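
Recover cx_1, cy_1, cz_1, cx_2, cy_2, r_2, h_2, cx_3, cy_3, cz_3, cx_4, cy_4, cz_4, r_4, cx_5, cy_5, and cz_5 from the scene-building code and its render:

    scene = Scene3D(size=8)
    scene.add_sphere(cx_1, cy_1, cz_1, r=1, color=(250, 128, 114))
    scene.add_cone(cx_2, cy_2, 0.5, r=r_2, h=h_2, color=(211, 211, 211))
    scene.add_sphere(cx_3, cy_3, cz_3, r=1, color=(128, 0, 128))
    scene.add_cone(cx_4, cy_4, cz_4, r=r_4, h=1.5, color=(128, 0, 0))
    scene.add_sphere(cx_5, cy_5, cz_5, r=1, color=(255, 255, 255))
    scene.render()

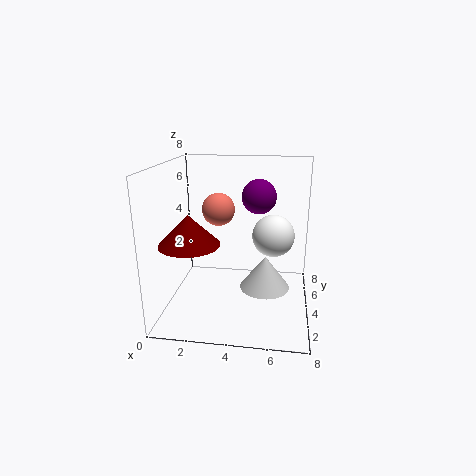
cx_1 = 2.5
cy_1 = 6
cz_1 = 5
cx_2 = 5.5
cy_2 = 5
r_2 = 1.5
h_2 = 2
cx_3 = 5
cy_3 = 5.5
cz_3 = 6
cx_4 = 2
cy_4 = 1.5
cz_4 = 4.5
r_4 = 1.5
cx_5 = 6
cy_5 = 2
cz_5 = 5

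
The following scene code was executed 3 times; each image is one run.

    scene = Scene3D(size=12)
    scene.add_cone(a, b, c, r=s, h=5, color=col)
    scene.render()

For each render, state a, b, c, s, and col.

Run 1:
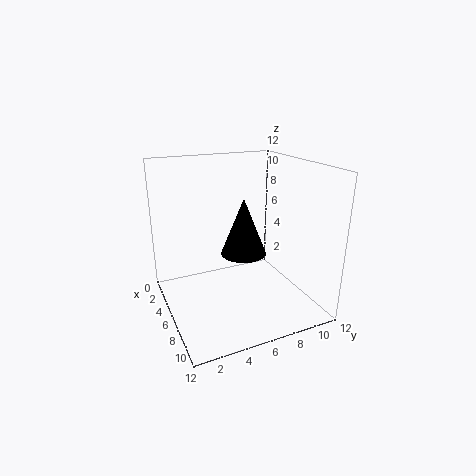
a = 5; b = 7; c = 4; s = 2; col = 'black'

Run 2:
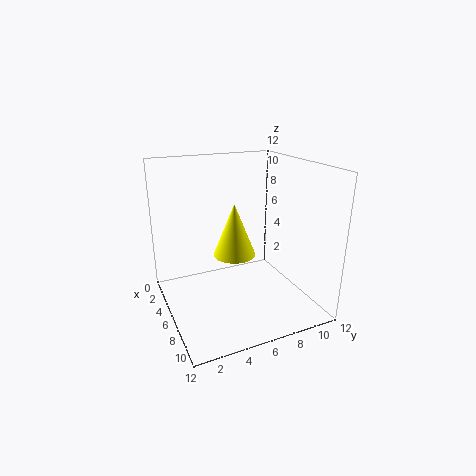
a = 3; b = 7; c = 3; s = 2; col = 'yellow'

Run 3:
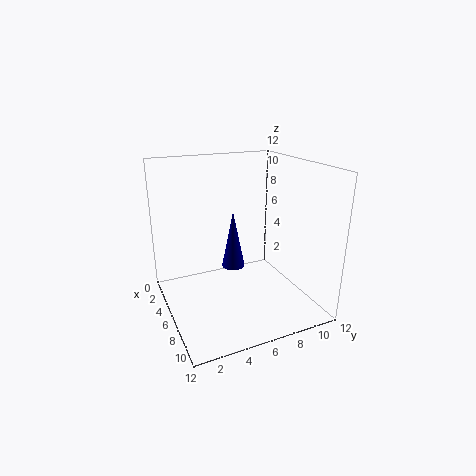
a = 5; b = 6; c = 3; s = 1; col = 'navy'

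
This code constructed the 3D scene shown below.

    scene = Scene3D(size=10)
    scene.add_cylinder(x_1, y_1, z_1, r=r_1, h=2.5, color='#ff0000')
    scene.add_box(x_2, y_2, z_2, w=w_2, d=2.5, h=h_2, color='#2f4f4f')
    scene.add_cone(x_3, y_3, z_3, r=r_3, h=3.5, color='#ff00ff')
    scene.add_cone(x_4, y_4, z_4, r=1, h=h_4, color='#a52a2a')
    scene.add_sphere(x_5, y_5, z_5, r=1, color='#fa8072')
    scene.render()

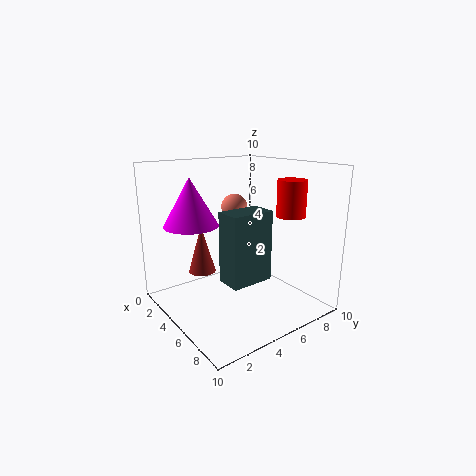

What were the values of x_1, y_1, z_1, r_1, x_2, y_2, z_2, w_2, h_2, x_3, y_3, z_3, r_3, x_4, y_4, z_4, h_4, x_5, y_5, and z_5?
x_1 = 7; y_1 = 8; z_1 = 6.5; r_1 = 1; x_2 = 8; y_2 = 1.5; z_2 = 4; w_2 = 1.5; h_2 = 4; x_3 = 2; y_3 = 3; z_3 = 5.5; r_3 = 2; x_4 = 2.5; y_4 = 3.5; z_4 = 2; h_4 = 3.5; x_5 = 2.5; y_5 = 6.5; z_5 = 6.5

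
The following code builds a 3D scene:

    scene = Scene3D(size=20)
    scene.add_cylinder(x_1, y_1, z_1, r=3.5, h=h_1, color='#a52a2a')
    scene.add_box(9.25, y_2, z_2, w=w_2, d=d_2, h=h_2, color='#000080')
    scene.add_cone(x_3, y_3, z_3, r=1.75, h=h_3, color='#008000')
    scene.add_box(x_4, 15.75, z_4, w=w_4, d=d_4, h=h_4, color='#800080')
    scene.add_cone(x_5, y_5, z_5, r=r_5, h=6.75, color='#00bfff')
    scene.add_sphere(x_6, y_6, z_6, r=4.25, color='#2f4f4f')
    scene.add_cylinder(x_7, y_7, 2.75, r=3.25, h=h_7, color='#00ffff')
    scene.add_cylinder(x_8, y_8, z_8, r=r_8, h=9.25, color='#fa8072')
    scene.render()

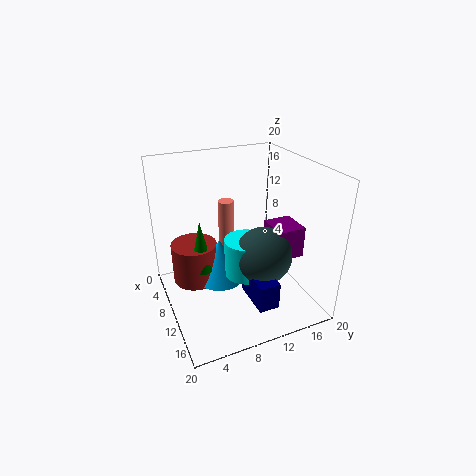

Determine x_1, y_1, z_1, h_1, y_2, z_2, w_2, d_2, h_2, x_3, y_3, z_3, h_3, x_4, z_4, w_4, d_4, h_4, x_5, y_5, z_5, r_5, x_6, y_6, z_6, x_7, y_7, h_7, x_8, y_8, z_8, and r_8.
x_1 = 4, y_1 = 5.25, z_1 = 0.75, h_1 = 6.25, y_2 = 11, z_2 = 0.5, w_2 = 6.25, d_2 = 3, h_2 = 4, x_3 = 6, y_3 = 5.75, z_3 = 3.5, h_3 = 8, x_4 = 7, z_4 = 5.5, w_4 = 4.75, d_4 = 4.25, h_4 = 4.75, x_5 = 5.75, y_5 = 8.75, z_5 = 1, r_5 = 3.75, x_6 = 10.25, y_6 = 14, z_6 = 6.25, x_7 = 8.5, y_7 = 12, h_7 = 5.75, x_8 = 2.5, y_8 = 11.25, z_8 = 3.25, r_8 = 1.25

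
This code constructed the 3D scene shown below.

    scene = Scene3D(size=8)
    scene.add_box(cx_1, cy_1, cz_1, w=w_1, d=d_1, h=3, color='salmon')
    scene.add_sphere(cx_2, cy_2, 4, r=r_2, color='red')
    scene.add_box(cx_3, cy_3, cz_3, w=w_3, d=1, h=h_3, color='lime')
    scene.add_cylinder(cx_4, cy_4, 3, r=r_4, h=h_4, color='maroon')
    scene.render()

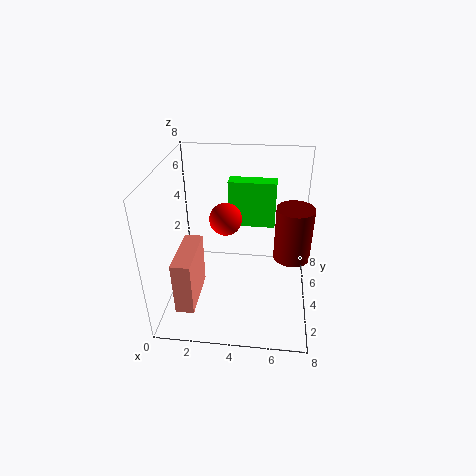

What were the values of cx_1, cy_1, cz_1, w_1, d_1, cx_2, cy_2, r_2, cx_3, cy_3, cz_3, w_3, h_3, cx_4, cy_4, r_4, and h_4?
cx_1 = 1; cy_1 = 1; cz_1 = 1; w_1 = 1; d_1 = 3; cx_2 = 3; cy_2 = 6; r_2 = 1; cx_3 = 3; cy_3 = 7; cz_3 = 3; w_3 = 3; h_3 = 3; cx_4 = 7; cy_4 = 4; r_4 = 1; h_4 = 3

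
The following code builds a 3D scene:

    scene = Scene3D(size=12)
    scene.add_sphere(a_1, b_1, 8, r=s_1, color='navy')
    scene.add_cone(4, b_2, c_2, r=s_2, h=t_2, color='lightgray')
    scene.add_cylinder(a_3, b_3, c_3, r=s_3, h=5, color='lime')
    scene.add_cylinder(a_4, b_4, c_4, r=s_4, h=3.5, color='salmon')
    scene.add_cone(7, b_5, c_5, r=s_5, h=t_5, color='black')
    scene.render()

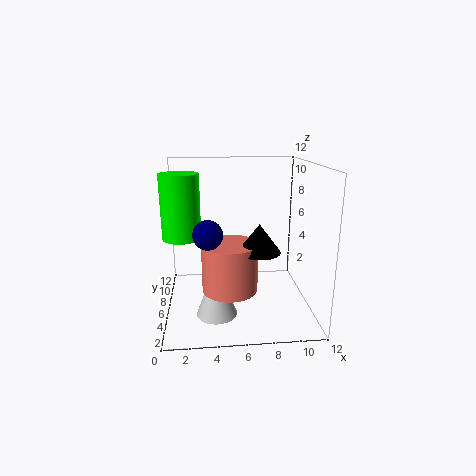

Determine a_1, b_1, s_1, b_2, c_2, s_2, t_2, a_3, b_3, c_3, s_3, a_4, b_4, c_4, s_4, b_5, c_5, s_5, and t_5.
a_1 = 3.5; b_1 = 1; s_1 = 1; b_2 = 2; c_2 = 1.5; s_2 = 1.5; t_2 = 4; a_3 = 1.5; b_3 = 5; c_3 = 6.5; s_3 = 1.5; a_4 = 5; b_4 = 2; c_4 = 3.5; s_4 = 2; b_5 = 1.5; c_5 = 6.5; s_5 = 1.5; t_5 = 2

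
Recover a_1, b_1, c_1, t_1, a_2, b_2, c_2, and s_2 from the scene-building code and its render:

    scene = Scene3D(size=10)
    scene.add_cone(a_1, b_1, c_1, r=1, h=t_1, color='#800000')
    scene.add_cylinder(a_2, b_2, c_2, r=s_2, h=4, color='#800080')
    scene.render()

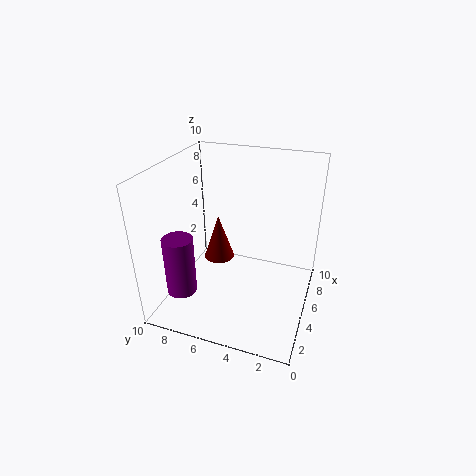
a_1 = 4
b_1 = 6
c_1 = 4
t_1 = 3
a_2 = 2
b_2 = 8
c_2 = 2
s_2 = 1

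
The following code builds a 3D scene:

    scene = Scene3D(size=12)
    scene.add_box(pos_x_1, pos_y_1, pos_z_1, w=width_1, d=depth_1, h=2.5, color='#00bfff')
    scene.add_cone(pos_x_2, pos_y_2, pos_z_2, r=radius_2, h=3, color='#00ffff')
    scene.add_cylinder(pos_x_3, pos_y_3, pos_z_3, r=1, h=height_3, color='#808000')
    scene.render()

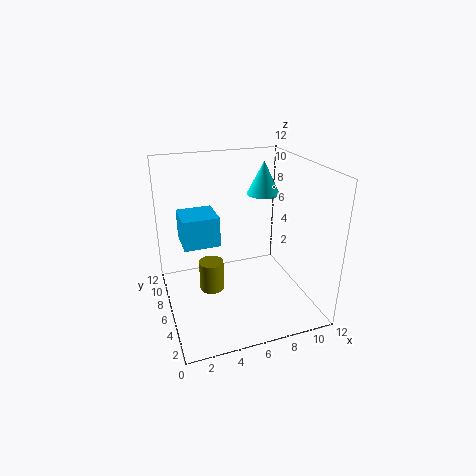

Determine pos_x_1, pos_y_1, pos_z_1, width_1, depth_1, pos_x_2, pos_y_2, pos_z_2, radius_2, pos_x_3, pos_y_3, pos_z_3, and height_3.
pos_x_1 = 1.5; pos_y_1 = 6; pos_z_1 = 5.5; width_1 = 3; depth_1 = 3; pos_x_2 = 9.5; pos_y_2 = 9; pos_z_2 = 8.5; radius_2 = 1.5; pos_x_3 = 3.5; pos_y_3 = 5.5; pos_z_3 = 2; height_3 = 2.5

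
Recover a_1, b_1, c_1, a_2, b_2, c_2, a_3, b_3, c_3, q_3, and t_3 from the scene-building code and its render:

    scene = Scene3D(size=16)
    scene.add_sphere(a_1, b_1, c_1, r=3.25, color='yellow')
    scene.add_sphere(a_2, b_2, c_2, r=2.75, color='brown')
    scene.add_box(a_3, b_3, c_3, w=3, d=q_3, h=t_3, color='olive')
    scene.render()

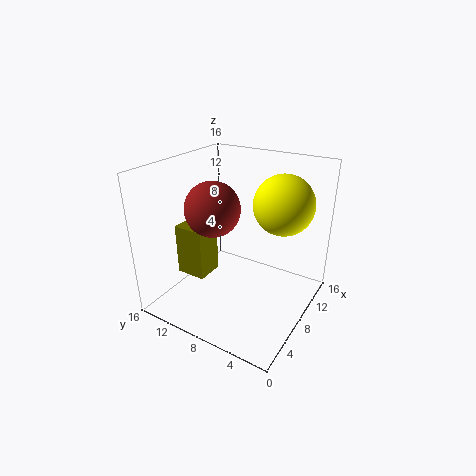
a_1 = 10.25
b_1 = 3.75
c_1 = 12
a_2 = 4.5
b_2 = 8.75
c_2 = 12.5
a_3 = 3.5
b_3 = 9.75
c_3 = 4.5
q_3 = 3.25
t_3 = 5.5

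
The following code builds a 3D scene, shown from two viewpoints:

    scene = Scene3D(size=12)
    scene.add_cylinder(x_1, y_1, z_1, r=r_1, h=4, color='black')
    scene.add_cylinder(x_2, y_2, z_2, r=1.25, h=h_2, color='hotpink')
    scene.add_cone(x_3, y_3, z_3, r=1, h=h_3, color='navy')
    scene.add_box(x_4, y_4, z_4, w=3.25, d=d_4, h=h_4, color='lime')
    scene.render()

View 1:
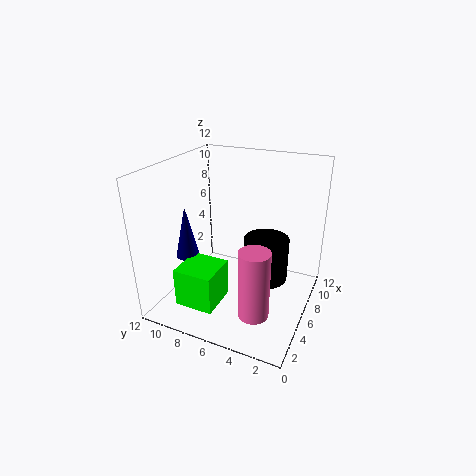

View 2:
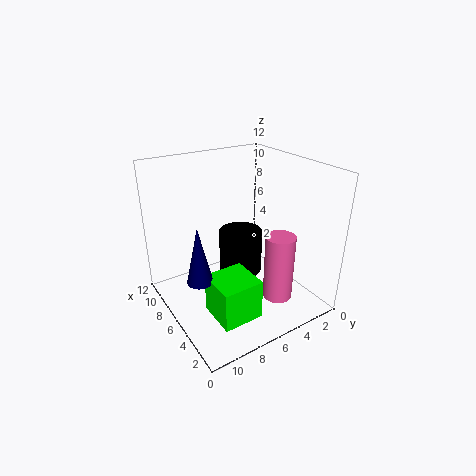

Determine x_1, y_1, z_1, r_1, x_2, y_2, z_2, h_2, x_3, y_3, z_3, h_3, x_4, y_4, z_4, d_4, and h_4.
x_1 = 8.25; y_1 = 4.25; z_1 = 1.25; r_1 = 2; x_2 = 3.5; y_2 = 3.5; z_2 = 0.75; h_2 = 5.75; x_3 = 4.75; y_3 = 10.25; z_3 = 4; h_3 = 4.5; x_4 = 1.75; y_4 = 6.5; z_4 = 1; d_4 = 3.25; h_4 = 3.25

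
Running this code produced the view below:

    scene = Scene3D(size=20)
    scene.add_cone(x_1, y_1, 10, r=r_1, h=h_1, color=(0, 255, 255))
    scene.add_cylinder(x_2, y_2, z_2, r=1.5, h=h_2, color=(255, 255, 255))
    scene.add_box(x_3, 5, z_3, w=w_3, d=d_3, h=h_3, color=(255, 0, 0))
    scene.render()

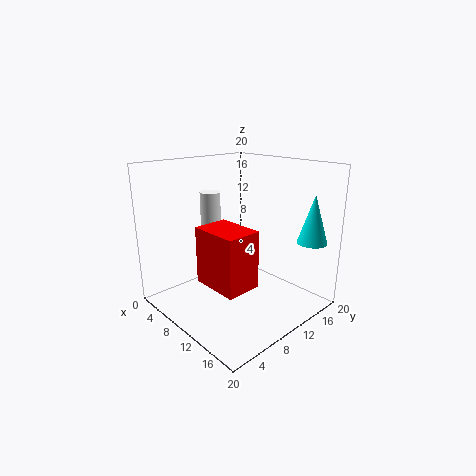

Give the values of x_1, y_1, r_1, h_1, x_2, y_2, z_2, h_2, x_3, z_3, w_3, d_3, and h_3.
x_1 = 18, y_1 = 16, r_1 = 2, h_1 = 6.5, x_2 = 4, y_2 = 10, z_2 = 8, h_2 = 7.5, x_3 = 7, z_3 = 4, w_3 = 7, d_3 = 5, h_3 = 8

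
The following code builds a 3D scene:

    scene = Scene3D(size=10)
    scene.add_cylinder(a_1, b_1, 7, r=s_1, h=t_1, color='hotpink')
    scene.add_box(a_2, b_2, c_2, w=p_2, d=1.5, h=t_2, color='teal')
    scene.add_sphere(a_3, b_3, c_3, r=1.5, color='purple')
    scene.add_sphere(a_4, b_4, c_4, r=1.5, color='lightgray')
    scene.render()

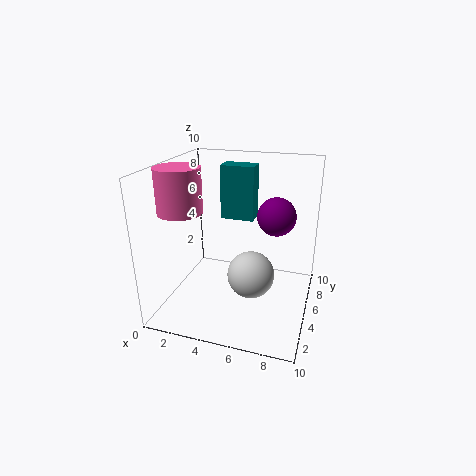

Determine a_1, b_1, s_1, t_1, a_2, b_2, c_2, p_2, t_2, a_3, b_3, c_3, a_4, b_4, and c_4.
a_1 = 1.5; b_1 = 3.5; s_1 = 1.5; t_1 = 3; a_2 = 3; b_2 = 7; c_2 = 5.5; p_2 = 2.5; t_2 = 4; a_3 = 7; b_3 = 8.5; c_3 = 5.5; a_4 = 6.5; b_4 = 3; c_4 = 3.5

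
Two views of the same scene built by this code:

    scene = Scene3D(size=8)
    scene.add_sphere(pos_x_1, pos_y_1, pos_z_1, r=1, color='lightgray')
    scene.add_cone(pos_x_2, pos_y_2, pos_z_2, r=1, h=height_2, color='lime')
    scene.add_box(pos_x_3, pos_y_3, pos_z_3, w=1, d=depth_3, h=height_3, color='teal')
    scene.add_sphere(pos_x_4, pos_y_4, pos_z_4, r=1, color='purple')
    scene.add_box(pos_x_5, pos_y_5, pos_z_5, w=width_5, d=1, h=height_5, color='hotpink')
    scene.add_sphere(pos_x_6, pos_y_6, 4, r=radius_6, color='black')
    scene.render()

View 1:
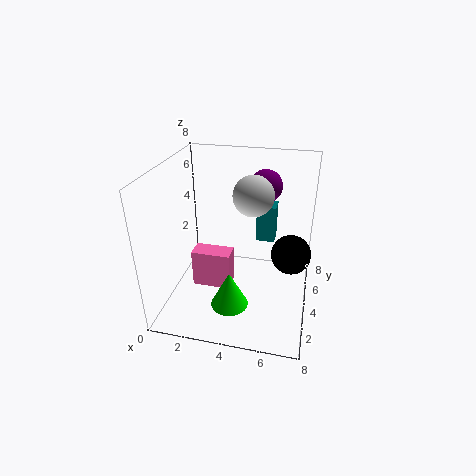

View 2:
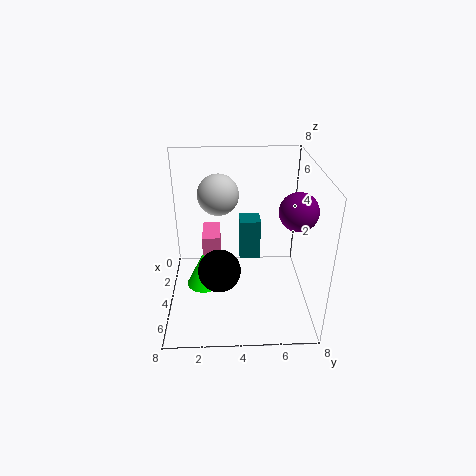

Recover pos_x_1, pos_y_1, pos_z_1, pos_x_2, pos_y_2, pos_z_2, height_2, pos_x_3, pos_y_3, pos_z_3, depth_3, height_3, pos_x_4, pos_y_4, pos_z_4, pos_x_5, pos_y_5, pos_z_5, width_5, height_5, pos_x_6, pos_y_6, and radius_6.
pos_x_1 = 5
pos_y_1 = 3
pos_z_1 = 7
pos_x_2 = 4
pos_y_2 = 2
pos_z_2 = 1
height_2 = 2
pos_x_3 = 5
pos_y_3 = 4
pos_z_3 = 4
depth_3 = 1
height_3 = 2
pos_x_4 = 5
pos_y_4 = 7
pos_z_4 = 6
pos_x_5 = 2
pos_y_5 = 2
pos_z_5 = 2
width_5 = 2
height_5 = 2
pos_x_6 = 7
pos_y_6 = 3
radius_6 = 1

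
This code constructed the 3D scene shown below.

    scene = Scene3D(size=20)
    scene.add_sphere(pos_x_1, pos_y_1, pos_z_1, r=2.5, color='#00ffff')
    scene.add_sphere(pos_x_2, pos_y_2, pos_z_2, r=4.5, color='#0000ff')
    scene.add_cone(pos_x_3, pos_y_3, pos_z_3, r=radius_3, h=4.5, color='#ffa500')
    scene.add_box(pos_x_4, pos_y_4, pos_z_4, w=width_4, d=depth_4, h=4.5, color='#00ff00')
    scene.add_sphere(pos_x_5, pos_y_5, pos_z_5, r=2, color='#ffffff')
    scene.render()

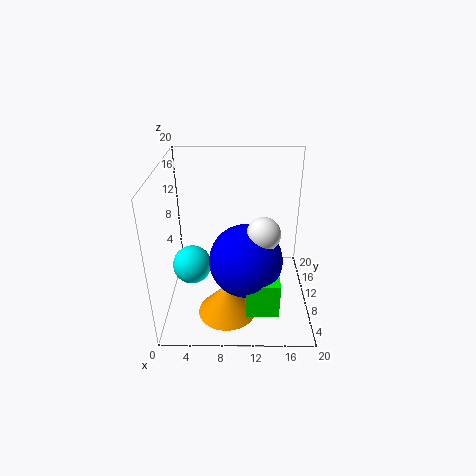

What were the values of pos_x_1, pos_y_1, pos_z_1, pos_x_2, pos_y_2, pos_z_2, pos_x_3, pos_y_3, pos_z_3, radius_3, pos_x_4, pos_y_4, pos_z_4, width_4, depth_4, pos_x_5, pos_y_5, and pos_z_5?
pos_x_1 = 4; pos_y_1 = 6.5; pos_z_1 = 8; pos_x_2 = 11; pos_y_2 = 4.5; pos_z_2 = 10; pos_x_3 = 8.5; pos_y_3 = 6; pos_z_3 = 0.5; radius_3 = 4; pos_x_4 = 11; pos_y_4 = 0.5; pos_z_4 = 4.5; width_4 = 4; depth_4 = 5.5; pos_x_5 = 13; pos_y_5 = 4; pos_z_5 = 14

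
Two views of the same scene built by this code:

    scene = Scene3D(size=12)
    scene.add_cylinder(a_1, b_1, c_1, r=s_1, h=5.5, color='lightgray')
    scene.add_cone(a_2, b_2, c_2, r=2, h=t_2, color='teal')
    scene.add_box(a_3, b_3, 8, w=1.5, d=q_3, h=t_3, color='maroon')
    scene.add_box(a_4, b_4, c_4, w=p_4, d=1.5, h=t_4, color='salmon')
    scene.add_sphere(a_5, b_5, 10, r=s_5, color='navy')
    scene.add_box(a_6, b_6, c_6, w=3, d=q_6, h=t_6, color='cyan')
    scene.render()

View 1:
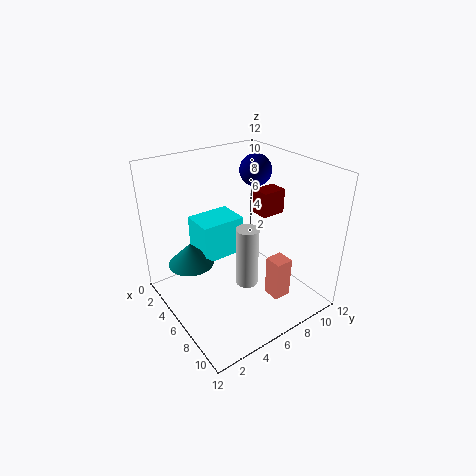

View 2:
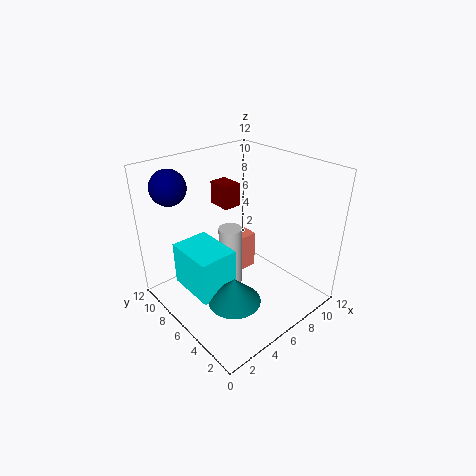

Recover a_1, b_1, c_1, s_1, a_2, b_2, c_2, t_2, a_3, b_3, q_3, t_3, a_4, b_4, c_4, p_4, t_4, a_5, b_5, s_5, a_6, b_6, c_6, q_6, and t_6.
a_1 = 6
b_1 = 7
c_1 = 1
s_1 = 1
a_2 = 3
b_2 = 3
c_2 = 3
t_2 = 2
a_3 = 6
b_3 = 7.5
q_3 = 2
t_3 = 2
a_4 = 8
b_4 = 7.5
c_4 = 1
p_4 = 1.5
t_4 = 3.5
a_5 = 2.5
b_5 = 10.5
s_5 = 1.5
a_6 = 1
b_6 = 4
c_6 = 3
q_6 = 4
t_6 = 3.5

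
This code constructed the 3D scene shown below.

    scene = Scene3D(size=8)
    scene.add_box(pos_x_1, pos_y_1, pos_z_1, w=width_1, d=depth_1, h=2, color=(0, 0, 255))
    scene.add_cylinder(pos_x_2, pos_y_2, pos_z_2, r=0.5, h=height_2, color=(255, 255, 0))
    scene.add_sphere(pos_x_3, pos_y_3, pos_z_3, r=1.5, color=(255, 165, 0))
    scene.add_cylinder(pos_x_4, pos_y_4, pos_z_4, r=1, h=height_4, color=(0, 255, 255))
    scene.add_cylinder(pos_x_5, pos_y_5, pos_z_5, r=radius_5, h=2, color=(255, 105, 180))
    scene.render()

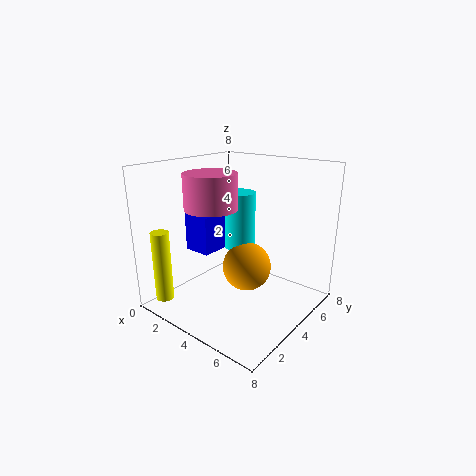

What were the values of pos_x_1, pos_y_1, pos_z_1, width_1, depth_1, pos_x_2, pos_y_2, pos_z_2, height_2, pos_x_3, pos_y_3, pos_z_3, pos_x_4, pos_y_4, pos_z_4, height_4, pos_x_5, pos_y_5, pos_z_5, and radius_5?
pos_x_1 = 2; pos_y_1 = 2; pos_z_1 = 3.5; width_1 = 1.5; depth_1 = 1.5; pos_x_2 = 1; pos_y_2 = 1; pos_z_2 = 0.5; height_2 = 4; pos_x_3 = 3.5; pos_y_3 = 5.5; pos_z_3 = 1.5; pos_x_4 = 2.5; pos_y_4 = 6; pos_z_4 = 2.5; height_4 = 3.5; pos_x_5 = 2.5; pos_y_5 = 3.5; pos_z_5 = 5.5; radius_5 = 1.5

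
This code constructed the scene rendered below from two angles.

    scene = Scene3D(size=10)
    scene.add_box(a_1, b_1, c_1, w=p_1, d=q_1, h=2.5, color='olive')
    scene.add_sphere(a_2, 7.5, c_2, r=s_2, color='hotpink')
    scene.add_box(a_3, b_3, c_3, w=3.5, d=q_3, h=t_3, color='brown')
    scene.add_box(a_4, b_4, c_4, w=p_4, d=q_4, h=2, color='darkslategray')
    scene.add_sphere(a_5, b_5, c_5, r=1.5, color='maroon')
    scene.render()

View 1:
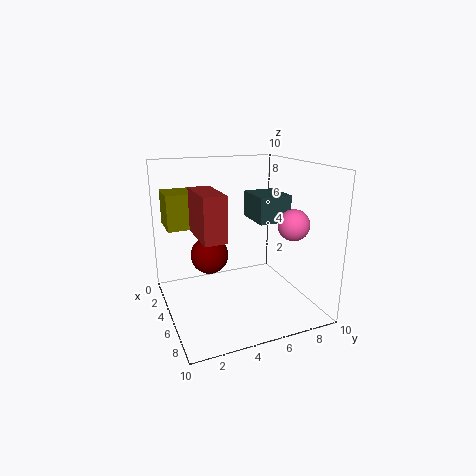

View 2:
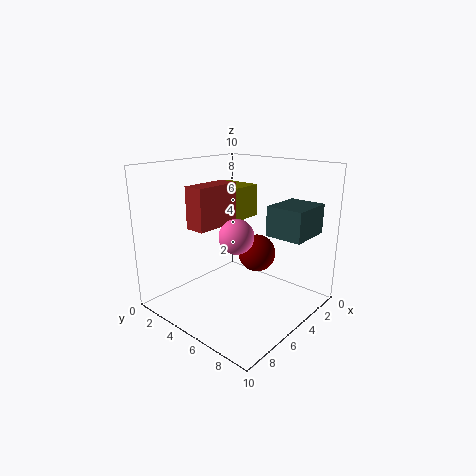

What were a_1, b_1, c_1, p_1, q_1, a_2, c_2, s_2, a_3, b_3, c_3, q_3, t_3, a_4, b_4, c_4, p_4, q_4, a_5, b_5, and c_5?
a_1 = 1
b_1 = 0.5
c_1 = 5.5
p_1 = 2.5
q_1 = 3
a_2 = 8
c_2 = 6.5
s_2 = 1
a_3 = 3.5
b_3 = 2
c_3 = 5.5
q_3 = 1.5
t_3 = 3
a_4 = 1.5
b_4 = 7
c_4 = 5.5
p_4 = 3
q_4 = 2.5
a_5 = 1.5
b_5 = 4
c_5 = 2.5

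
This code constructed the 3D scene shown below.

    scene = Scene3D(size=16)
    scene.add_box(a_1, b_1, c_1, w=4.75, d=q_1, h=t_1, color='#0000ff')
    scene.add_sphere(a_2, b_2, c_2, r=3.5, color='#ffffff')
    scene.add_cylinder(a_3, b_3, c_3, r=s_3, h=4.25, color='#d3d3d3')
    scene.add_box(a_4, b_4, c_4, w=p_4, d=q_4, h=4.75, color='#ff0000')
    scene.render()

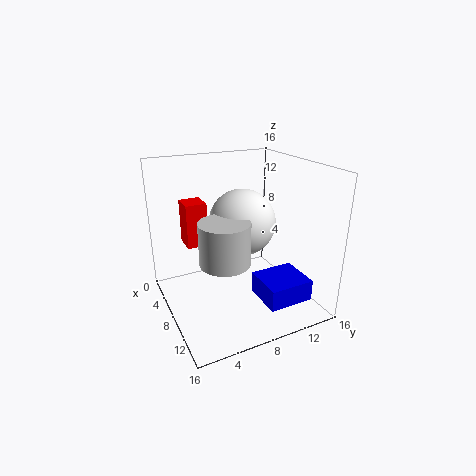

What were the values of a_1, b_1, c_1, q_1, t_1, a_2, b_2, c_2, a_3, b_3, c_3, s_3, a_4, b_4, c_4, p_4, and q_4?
a_1 = 8.25
b_1 = 9.75
c_1 = 0.75
q_1 = 5.25
t_1 = 2.5
a_2 = 9
b_2 = 8
c_2 = 10.25
a_3 = 11.75
b_3 = 4.75
c_3 = 7.5
s_3 = 2.5
a_4 = 4.75
b_4 = 2.5
c_4 = 7.5
p_4 = 2.5
q_4 = 2.25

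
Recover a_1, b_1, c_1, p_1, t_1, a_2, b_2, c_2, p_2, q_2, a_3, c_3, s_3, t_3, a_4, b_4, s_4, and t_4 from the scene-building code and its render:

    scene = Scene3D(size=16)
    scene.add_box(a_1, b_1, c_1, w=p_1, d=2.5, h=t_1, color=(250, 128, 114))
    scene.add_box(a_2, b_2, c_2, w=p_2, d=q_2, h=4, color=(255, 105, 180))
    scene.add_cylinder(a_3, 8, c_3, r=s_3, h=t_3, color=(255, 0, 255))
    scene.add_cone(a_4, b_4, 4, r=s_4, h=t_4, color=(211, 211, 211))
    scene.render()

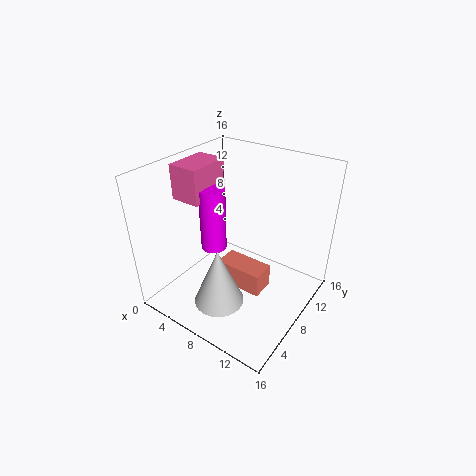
a_1 = 7.5, b_1 = 5, c_1 = 4, p_1 = 5, t_1 = 2.5, a_2 = 0.5, b_2 = 6, c_2 = 11.5, p_2 = 3.5, q_2 = 5, a_3 = 4.5, c_3 = 5.5, s_3 = 1.5, t_3 = 7.5, a_4 = 9.5, b_4 = 2.5, s_4 = 2.5, t_4 = 6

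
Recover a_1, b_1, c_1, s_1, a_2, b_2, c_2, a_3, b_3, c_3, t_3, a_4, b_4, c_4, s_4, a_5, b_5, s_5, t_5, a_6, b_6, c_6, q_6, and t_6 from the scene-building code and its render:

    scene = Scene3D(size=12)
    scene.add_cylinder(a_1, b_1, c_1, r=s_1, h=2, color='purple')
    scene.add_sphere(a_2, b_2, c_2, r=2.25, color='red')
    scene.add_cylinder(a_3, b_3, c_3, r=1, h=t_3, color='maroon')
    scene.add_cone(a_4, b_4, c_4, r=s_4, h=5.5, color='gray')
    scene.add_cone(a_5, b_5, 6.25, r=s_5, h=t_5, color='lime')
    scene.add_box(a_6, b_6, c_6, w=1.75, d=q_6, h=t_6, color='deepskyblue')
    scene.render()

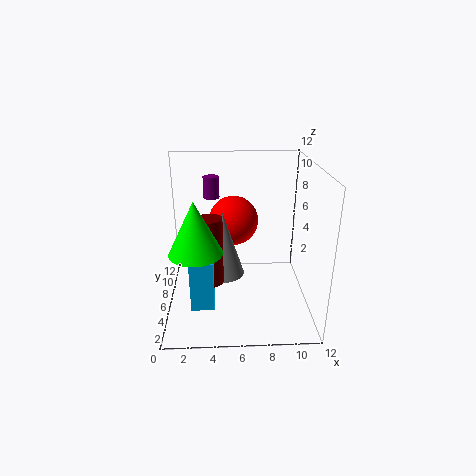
a_1 = 3.75
b_1 = 10.75
c_1 = 8
s_1 = 0.75
a_2 = 5.75
b_2 = 9.25
c_2 = 6.25
a_3 = 3.75
b_3 = 4.25
c_3 = 3
t_3 = 5.5
a_4 = 4.75
b_4 = 6
c_4 = 2.75
s_4 = 1.75
a_5 = 2.75
b_5 = 3
s_5 = 2
t_5 = 4
a_6 = 2.25
b_6 = 1.75
c_6 = 2
q_6 = 2.75
t_6 = 4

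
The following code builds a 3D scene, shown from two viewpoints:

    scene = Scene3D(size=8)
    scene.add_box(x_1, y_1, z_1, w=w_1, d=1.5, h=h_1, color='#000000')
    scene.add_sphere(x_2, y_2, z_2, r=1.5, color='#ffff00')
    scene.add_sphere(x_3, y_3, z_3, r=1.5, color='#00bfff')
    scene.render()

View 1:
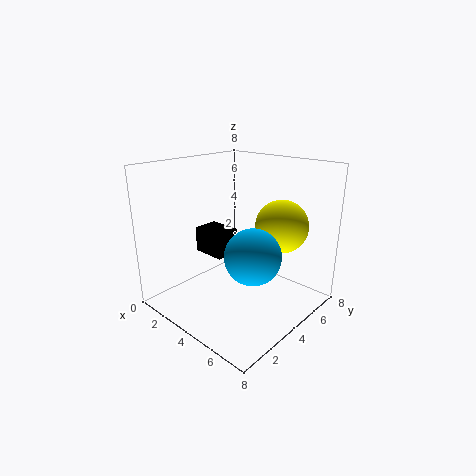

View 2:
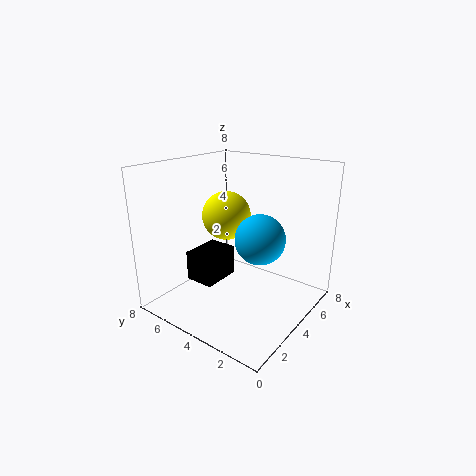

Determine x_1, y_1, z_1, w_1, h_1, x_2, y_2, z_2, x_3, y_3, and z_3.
x_1 = 1; y_1 = 3.5; z_1 = 2.5; w_1 = 2; h_1 = 1.5; x_2 = 5.5; y_2 = 6; z_2 = 4.5; x_3 = 5.5; y_3 = 3.5; z_3 = 3.5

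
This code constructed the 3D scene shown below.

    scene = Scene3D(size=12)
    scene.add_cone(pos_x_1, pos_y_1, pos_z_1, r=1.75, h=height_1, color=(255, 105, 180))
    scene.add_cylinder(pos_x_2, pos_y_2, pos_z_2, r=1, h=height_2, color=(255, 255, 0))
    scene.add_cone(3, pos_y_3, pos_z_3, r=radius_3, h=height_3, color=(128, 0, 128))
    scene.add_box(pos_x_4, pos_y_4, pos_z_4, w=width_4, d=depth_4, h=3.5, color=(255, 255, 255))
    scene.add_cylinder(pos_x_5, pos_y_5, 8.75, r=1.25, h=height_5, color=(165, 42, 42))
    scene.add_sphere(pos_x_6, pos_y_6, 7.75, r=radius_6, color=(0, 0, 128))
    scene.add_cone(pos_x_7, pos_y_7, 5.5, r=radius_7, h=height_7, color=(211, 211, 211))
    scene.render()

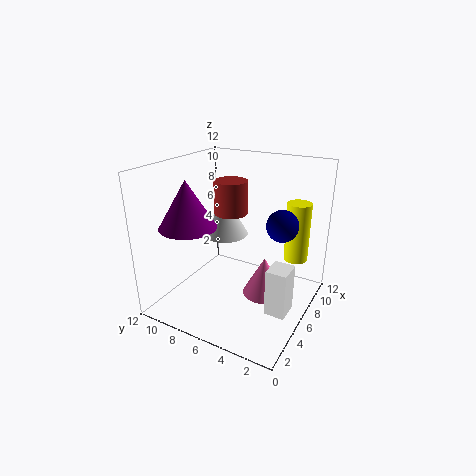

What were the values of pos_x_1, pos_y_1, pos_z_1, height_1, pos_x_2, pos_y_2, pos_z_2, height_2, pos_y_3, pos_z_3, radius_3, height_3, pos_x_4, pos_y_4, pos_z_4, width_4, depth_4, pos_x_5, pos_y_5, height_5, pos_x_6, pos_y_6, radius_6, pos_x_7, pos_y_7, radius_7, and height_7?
pos_x_1 = 6; pos_y_1 = 3.5; pos_z_1 = 1.5; height_1 = 3.25; pos_x_2 = 8.5; pos_y_2 = 1.75; pos_z_2 = 4; height_2 = 5; pos_y_3 = 8.75; pos_z_3 = 7.5; radius_3 = 2.25; height_3 = 3.75; pos_x_4 = 2.25; pos_y_4 = 0.25; pos_z_4 = 2.5; width_4 = 1.75; depth_4 = 1.5; pos_x_5 = 4.5; pos_y_5 = 5.75; height_5 = 2.5; pos_x_6 = 6.25; pos_y_6 = 2.25; radius_6 = 1.25; pos_x_7 = 7.25; pos_y_7 = 8; radius_7 = 2; height_7 = 3.5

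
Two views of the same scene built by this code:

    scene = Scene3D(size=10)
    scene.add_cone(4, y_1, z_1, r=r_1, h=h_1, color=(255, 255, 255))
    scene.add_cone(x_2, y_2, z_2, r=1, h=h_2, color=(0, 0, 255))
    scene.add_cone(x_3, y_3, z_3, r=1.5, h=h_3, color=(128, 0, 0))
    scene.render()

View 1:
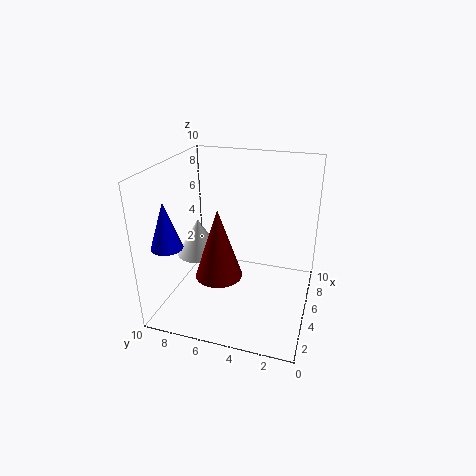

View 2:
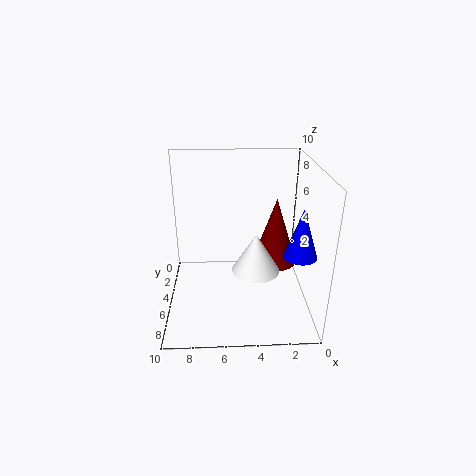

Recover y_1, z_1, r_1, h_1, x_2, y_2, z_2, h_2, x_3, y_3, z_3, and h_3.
y_1 = 7.5, z_1 = 4, r_1 = 1.5, h_1 = 2.5, x_2 = 1.5, y_2 = 8.5, z_2 = 5.5, h_2 = 3, x_3 = 2.5, y_3 = 5.5, z_3 = 3.5, h_3 = 4.5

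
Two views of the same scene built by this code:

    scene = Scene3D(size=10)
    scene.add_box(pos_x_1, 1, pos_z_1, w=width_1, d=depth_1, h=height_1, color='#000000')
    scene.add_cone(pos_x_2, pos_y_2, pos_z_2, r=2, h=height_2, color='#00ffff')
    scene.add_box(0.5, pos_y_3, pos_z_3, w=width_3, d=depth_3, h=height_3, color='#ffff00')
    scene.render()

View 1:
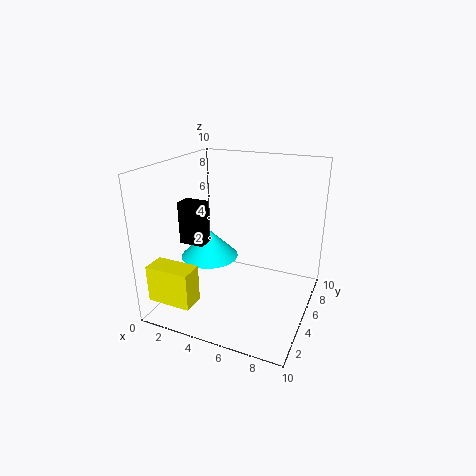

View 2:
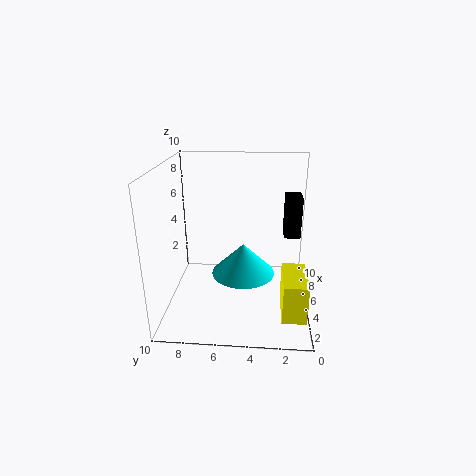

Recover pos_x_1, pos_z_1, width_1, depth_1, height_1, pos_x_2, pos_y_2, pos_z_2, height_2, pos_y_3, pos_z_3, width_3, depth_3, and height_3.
pos_x_1 = 3, pos_z_1 = 6, width_1 = 1.5, depth_1 = 1, height_1 = 2.5, pos_x_2 = 3, pos_y_2 = 4.5, pos_z_2 = 3.5, height_2 = 2, pos_y_3 = 0.5, pos_z_3 = 1.5, width_3 = 3, depth_3 = 1.5, height_3 = 2.5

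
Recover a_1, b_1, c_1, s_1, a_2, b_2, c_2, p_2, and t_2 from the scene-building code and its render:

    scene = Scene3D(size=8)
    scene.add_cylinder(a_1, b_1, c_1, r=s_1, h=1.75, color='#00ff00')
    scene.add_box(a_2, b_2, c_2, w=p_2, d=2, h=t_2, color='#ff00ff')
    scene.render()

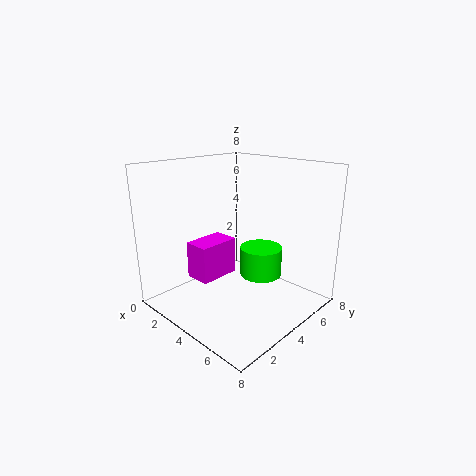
a_1 = 4.25; b_1 = 5.75; c_1 = 1.25; s_1 = 1.25; a_2 = 4; b_2 = 0.5; c_2 = 3; p_2 = 1.25; t_2 = 1.75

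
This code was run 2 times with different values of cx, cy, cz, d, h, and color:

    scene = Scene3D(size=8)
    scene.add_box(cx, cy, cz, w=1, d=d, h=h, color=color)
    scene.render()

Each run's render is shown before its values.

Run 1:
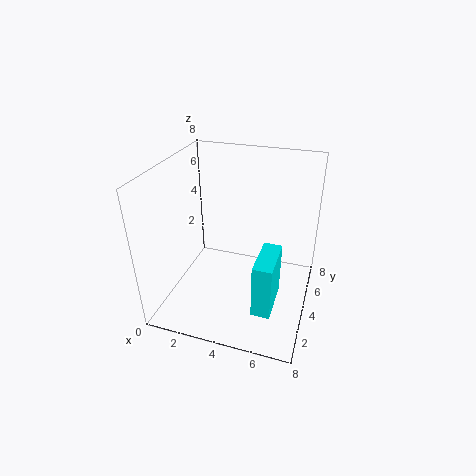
cx = 5.5; cy = 1.5; cz = 1; d = 2.5; h = 3; color = 'cyan'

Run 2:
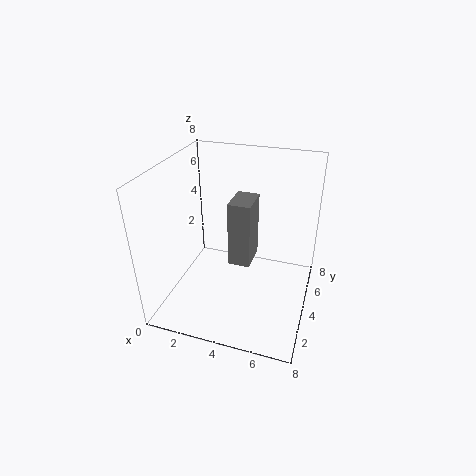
cx = 4.5; cy = 1; cz = 4.5; d = 1.5; h = 3; color = 'gray'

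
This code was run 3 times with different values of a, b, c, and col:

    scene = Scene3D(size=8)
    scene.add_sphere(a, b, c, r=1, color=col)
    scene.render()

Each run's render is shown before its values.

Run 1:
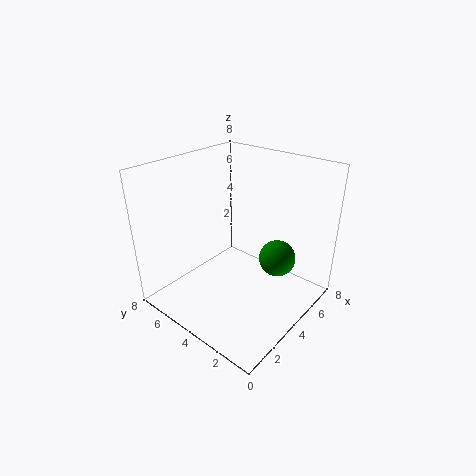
a = 5
b = 2
c = 3
col = 'green'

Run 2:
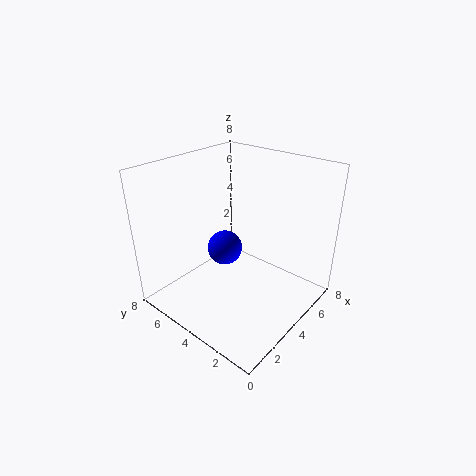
a = 4
b = 5
c = 3
col = 'blue'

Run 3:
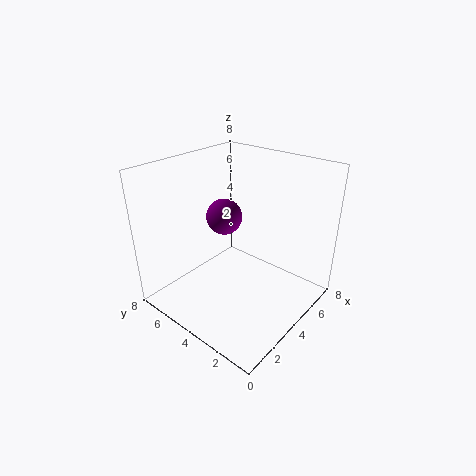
a = 4
b = 5
c = 5
col = 'purple'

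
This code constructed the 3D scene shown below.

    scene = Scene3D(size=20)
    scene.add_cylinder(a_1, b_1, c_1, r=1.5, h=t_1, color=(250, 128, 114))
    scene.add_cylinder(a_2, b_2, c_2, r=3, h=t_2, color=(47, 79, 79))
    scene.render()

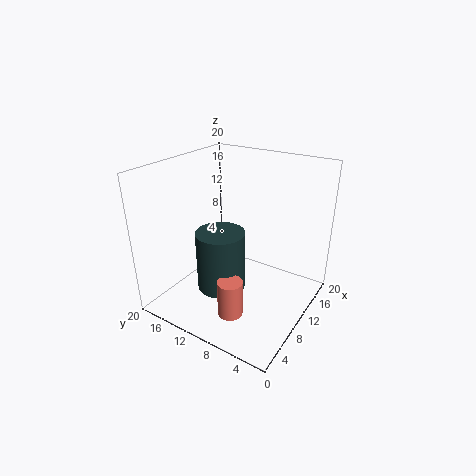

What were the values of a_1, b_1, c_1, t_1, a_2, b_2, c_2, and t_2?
a_1 = 2; b_1 = 6; c_1 = 4.5; t_1 = 4.5; a_2 = 4.5; b_2 = 9; c_2 = 6; t_2 = 7.5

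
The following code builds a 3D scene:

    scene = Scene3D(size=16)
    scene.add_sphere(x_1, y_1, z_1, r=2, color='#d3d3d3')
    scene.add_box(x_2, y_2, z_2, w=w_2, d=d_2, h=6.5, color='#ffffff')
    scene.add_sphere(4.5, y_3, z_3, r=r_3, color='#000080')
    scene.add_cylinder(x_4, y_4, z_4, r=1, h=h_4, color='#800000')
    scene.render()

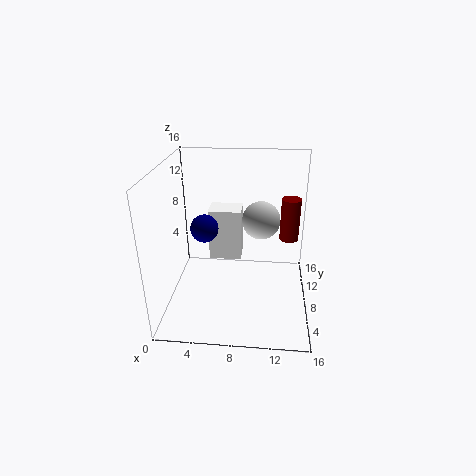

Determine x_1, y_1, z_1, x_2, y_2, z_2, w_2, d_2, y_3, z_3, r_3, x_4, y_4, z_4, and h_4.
x_1 = 10.5, y_1 = 7.5, z_1 = 10.5, x_2 = 4, y_2 = 11.5, z_2 = 3, w_2 = 4, d_2 = 3, y_3 = 7, z_3 = 9.5, r_3 = 1.5, x_4 = 13.5, y_4 = 7.5, z_4 = 8.5, h_4 = 4.5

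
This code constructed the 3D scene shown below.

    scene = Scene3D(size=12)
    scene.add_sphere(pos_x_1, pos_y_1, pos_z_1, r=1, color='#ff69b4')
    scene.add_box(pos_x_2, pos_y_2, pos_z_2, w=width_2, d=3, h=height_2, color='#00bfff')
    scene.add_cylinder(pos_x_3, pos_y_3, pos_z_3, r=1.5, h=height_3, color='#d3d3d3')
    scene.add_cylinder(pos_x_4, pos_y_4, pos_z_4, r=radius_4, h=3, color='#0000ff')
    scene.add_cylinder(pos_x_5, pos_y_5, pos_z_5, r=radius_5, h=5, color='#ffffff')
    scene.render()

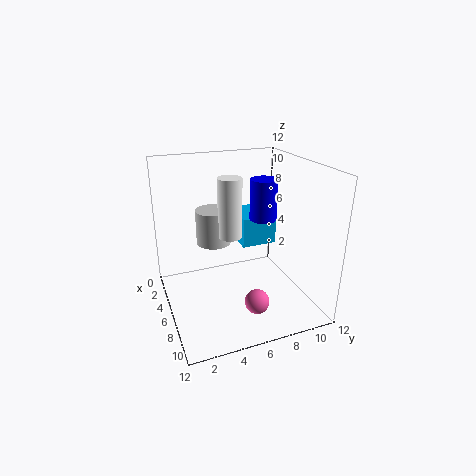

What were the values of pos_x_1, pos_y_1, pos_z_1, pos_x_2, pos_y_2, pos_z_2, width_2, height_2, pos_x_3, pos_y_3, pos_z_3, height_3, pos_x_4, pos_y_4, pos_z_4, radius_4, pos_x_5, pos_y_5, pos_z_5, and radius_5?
pos_x_1 = 9
pos_y_1 = 6.5
pos_z_1 = 1.5
pos_x_2 = 2.5
pos_y_2 = 6.5
pos_z_2 = 5
width_2 = 3.5
height_2 = 2.5
pos_x_3 = 4
pos_y_3 = 4.5
pos_z_3 = 5
height_3 = 3
pos_x_4 = 8.5
pos_y_4 = 7
pos_z_4 = 8.5
radius_4 = 1
pos_x_5 = 5.5
pos_y_5 = 5.5
pos_z_5 = 6
radius_5 = 1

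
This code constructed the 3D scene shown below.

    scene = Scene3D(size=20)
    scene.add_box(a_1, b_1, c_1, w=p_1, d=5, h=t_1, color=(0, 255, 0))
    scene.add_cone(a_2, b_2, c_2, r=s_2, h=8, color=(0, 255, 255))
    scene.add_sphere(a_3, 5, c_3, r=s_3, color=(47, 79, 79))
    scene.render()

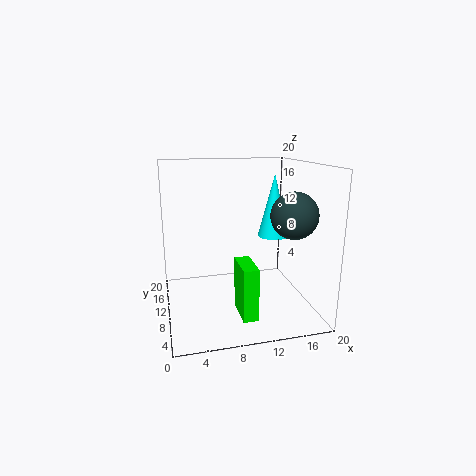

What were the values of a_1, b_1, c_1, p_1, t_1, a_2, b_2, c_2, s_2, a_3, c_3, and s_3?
a_1 = 9
b_1 = 3
c_1 = 1
p_1 = 2
t_1 = 7
a_2 = 14
b_2 = 7
c_2 = 11
s_2 = 2
a_3 = 16
c_3 = 14
s_3 = 3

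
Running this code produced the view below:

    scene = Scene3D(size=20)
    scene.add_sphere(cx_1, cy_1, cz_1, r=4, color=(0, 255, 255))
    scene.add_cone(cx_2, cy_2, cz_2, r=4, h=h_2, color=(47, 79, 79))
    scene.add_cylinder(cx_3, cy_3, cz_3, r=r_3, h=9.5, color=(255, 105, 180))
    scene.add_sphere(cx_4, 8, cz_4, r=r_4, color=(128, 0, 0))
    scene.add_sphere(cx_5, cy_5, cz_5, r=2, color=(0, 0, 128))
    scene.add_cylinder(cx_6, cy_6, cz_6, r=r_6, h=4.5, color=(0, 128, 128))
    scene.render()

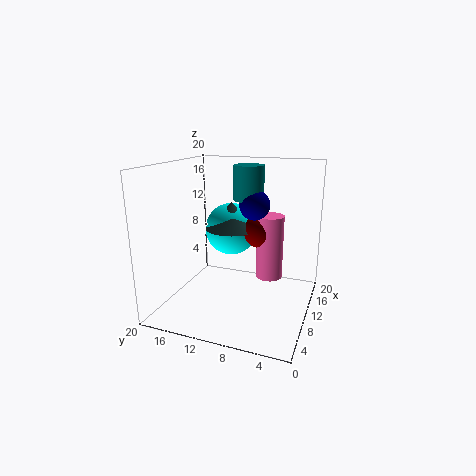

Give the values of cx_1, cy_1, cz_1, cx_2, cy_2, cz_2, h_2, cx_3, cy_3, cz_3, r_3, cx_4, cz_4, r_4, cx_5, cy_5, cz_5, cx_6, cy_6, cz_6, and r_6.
cx_1 = 15
cy_1 = 13
cz_1 = 9.5
cx_2 = 14
cy_2 = 12.5
cz_2 = 10
h_2 = 4
cx_3 = 14
cy_3 = 6.5
cz_3 = 3
r_3 = 2
cx_4 = 14
cz_4 = 10
r_4 = 2.5
cx_5 = 9.5
cy_5 = 7.5
cz_5 = 15
cx_6 = 10
cy_6 = 8.5
cz_6 = 15.5
r_6 = 2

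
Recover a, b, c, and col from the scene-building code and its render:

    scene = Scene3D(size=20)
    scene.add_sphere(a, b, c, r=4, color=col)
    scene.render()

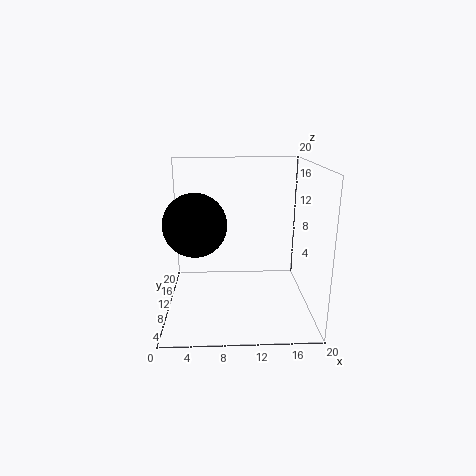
a = 4.5, b = 6.5, c = 13, col = 'black'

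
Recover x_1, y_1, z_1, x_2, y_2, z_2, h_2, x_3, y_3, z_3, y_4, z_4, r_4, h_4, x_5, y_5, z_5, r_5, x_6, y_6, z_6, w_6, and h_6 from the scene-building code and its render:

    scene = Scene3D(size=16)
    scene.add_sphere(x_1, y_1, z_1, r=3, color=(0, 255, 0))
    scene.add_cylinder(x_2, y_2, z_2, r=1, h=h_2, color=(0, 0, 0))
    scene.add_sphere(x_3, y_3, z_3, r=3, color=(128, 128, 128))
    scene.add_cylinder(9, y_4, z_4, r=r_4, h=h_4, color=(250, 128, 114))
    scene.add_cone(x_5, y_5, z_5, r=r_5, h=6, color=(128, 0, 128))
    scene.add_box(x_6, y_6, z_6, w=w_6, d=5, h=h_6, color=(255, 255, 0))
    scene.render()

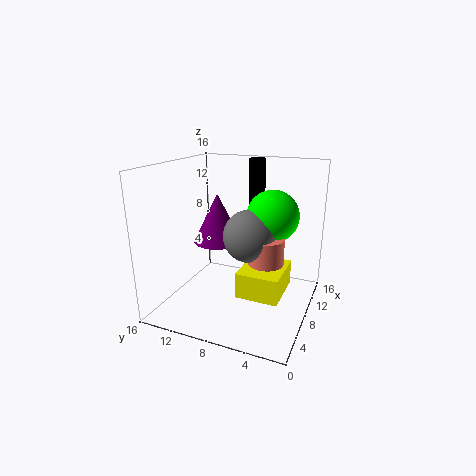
x_1 = 11, y_1 = 5, z_1 = 10, x_2 = 14, y_2 = 8, z_2 = 10, h_2 = 6, x_3 = 9, y_3 = 7, z_3 = 8, y_4 = 5, z_4 = 5, r_4 = 2, h_4 = 3, x_5 = 11, y_5 = 12, z_5 = 6, r_5 = 3, x_6 = 7, y_6 = 3, z_6 = 1, w_6 = 6, h_6 = 3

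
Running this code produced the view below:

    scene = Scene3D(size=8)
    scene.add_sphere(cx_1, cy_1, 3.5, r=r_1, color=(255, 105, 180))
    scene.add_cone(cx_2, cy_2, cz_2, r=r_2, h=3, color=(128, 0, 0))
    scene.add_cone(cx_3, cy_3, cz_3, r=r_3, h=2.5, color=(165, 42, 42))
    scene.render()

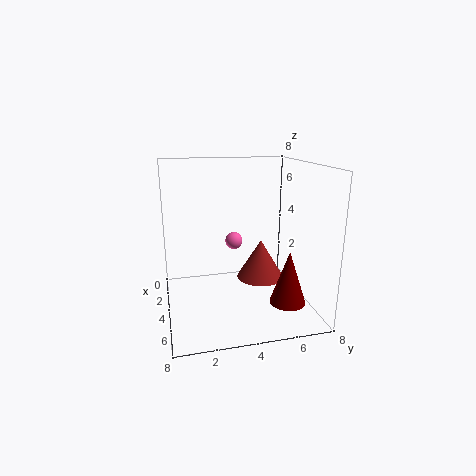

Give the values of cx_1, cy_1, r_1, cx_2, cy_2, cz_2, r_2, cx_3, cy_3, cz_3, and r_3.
cx_1 = 3; cy_1 = 4; r_1 = 0.5; cx_2 = 5.5; cy_2 = 6.5; cz_2 = 0.5; r_2 = 1; cx_3 = 2; cy_3 = 6; cz_3 = 0.5; r_3 = 1.5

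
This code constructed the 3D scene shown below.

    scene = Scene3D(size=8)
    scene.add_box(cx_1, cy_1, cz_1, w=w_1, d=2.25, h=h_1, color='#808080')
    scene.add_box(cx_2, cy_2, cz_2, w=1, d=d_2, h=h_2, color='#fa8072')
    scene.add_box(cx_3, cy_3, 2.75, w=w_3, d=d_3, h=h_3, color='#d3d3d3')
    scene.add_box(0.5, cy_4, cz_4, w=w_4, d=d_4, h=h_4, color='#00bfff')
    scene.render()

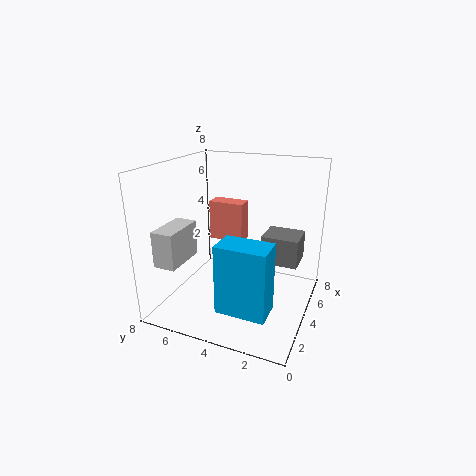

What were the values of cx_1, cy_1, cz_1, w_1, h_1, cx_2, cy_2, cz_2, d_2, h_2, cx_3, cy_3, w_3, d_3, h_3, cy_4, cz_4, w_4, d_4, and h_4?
cx_1 = 5.75; cy_1 = 1; cz_1 = 1.75; w_1 = 2; h_1 = 1.75; cx_2 = 4.5; cy_2 = 4; cz_2 = 3.5; d_2 = 2; h_2 = 2.25; cx_3 = 1.25; cy_3 = 6.5; w_3 = 2.5; d_3 = 1.25; h_3 = 2; cy_4 = 1.25; cz_4 = 1.5; w_4 = 1.5; d_4 = 2.5; h_4 = 3.5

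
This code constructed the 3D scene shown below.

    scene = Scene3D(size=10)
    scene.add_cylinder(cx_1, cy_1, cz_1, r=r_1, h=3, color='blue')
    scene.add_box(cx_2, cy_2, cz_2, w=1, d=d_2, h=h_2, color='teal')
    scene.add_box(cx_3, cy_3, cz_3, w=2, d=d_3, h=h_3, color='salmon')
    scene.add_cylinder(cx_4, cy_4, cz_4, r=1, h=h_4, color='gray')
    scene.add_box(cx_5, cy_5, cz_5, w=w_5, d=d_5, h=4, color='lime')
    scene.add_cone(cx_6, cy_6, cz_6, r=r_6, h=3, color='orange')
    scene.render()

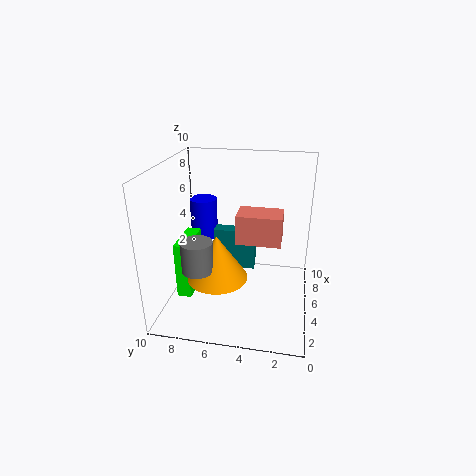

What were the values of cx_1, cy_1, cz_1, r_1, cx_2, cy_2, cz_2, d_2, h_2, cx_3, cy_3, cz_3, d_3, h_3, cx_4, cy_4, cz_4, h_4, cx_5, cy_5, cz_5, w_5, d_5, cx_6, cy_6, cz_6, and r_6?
cx_1 = 7, cy_1 = 8, cz_1 = 4, r_1 = 1, cx_2 = 6, cy_2 = 4, cz_2 = 2, d_2 = 3, h_2 = 3, cx_3 = 4, cy_3 = 2, cz_3 = 5, d_3 = 3, h_3 = 2, cx_4 = 2, cy_4 = 7, cz_4 = 4, h_4 = 2, cx_5 = 3, cy_5 = 8, cz_5 = 1, w_5 = 3, d_5 = 1, cx_6 = 3, cy_6 = 6, cz_6 = 3, r_6 = 2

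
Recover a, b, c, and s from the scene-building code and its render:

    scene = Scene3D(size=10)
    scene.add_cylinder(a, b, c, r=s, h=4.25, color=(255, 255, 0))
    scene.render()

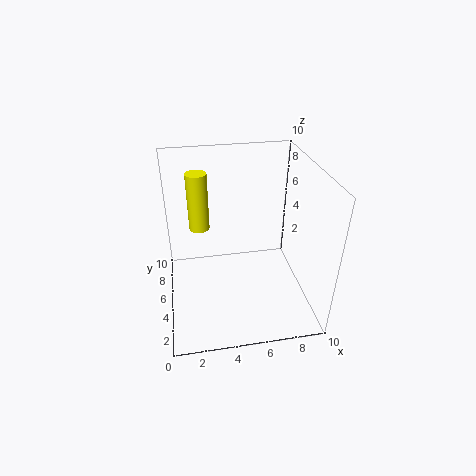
a = 2.5, b = 7.25, c = 4.75, s = 0.75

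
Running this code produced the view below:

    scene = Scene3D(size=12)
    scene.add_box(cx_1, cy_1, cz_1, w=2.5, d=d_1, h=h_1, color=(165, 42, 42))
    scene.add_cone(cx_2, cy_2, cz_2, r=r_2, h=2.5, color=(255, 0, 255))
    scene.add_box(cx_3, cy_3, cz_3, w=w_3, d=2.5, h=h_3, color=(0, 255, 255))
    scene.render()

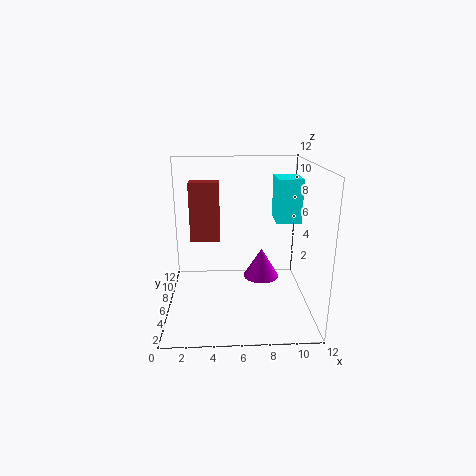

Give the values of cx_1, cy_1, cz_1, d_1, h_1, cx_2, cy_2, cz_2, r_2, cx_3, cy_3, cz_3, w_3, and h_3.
cx_1 = 2
cy_1 = 6.5
cz_1 = 5.5
d_1 = 1.5
h_1 = 5
cx_2 = 8
cy_2 = 6
cz_2 = 2.5
r_2 = 1.5
cx_3 = 9
cy_3 = 5
cz_3 = 7.5
w_3 = 2
h_3 = 3.5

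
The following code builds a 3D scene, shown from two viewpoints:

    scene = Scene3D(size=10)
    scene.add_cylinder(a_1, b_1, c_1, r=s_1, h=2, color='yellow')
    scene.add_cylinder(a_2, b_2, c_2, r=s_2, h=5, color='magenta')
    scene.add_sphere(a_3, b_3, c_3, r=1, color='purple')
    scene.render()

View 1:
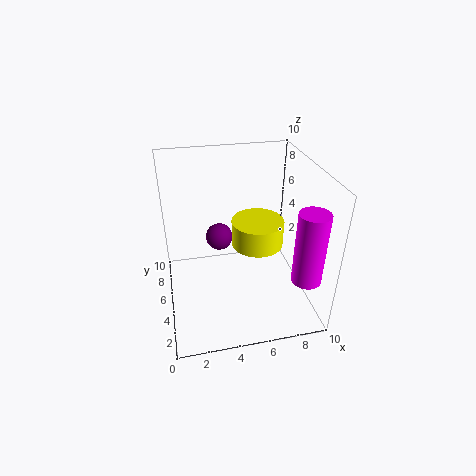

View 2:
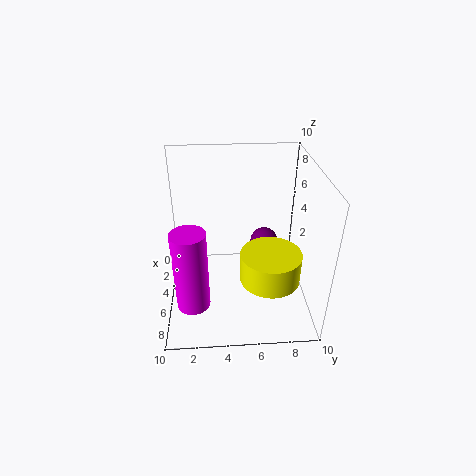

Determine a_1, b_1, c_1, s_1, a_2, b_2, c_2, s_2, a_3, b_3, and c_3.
a_1 = 7; b_1 = 7; c_1 = 3; s_1 = 2; a_2 = 9; b_2 = 2; c_2 = 3; s_2 = 1; a_3 = 4; b_3 = 7; c_3 = 4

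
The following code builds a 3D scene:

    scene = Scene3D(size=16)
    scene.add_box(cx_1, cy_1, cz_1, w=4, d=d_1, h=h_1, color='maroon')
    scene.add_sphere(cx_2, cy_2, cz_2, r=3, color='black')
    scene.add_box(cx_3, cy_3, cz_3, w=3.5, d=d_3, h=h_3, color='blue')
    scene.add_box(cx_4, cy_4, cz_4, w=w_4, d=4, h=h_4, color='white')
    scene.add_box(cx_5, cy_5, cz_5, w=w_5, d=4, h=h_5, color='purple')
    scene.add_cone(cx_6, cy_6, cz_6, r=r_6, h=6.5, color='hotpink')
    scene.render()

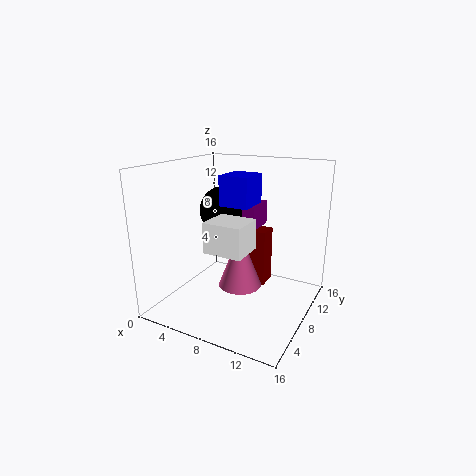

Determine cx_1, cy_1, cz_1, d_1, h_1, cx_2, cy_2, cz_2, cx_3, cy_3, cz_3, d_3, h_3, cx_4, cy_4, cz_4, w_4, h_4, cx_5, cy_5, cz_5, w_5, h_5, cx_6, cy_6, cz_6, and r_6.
cx_1 = 5.5
cy_1 = 12
cz_1 = 0.5
d_1 = 2.5
h_1 = 7
cx_2 = 3.5
cy_2 = 12.5
cz_2 = 9.5
cx_3 = 5
cy_3 = 9
cz_3 = 11
d_3 = 4
h_3 = 3.5
cx_4 = 5
cy_4 = 5.5
cz_4 = 6.5
w_4 = 4.5
h_4 = 3.5
cx_5 = 4.5
cy_5 = 12
cz_5 = 7.5
w_5 = 3.5
h_5 = 3
cx_6 = 8
cy_6 = 8.5
cz_6 = 2
r_6 = 2.5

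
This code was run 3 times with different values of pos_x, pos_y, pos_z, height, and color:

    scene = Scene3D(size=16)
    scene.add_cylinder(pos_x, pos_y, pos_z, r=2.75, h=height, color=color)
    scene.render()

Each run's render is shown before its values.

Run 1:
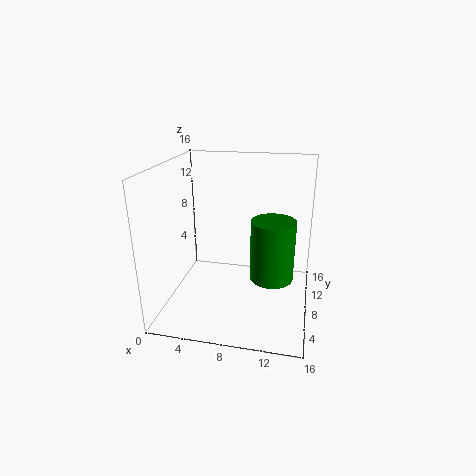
pos_x = 11.5; pos_y = 12; pos_z = 1; height = 7.75; color = 'green'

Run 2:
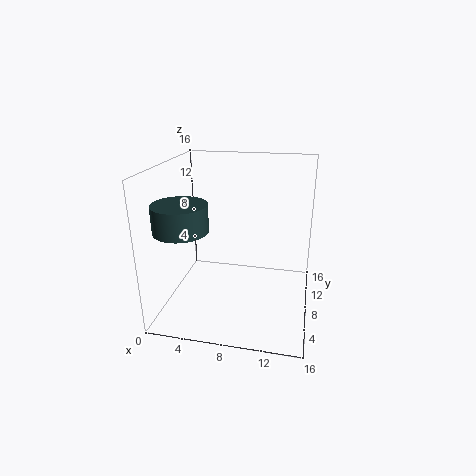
pos_x = 3.25; pos_y = 3.5; pos_z = 10.25; height = 2.75; color = 'darkslategray'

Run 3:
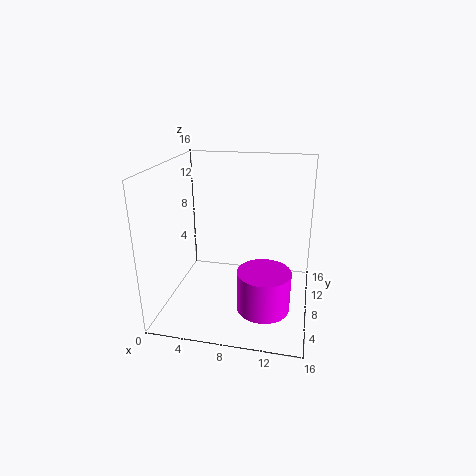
pos_x = 11.5; pos_y = 4.25; pos_z = 2; height = 4.25; color = 'magenta'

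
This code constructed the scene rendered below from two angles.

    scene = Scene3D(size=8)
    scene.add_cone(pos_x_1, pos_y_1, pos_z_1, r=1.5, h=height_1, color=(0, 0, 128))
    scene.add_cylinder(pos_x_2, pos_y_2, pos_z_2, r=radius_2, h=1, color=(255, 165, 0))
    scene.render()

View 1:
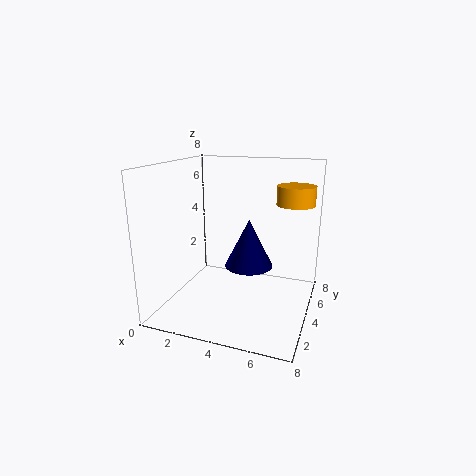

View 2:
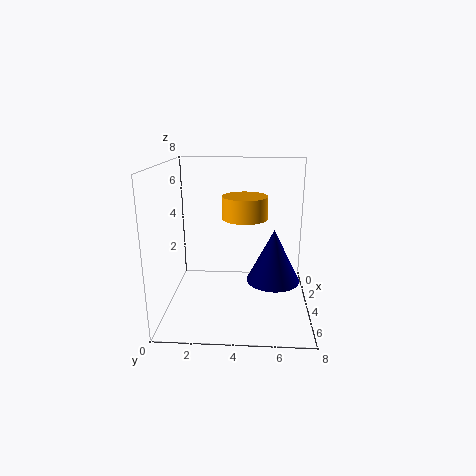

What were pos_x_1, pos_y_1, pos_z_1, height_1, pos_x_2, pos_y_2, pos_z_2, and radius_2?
pos_x_1 = 4
pos_y_1 = 6
pos_z_1 = 1.5
height_1 = 3
pos_x_2 = 7
pos_y_2 = 4.5
pos_z_2 = 6
radius_2 = 1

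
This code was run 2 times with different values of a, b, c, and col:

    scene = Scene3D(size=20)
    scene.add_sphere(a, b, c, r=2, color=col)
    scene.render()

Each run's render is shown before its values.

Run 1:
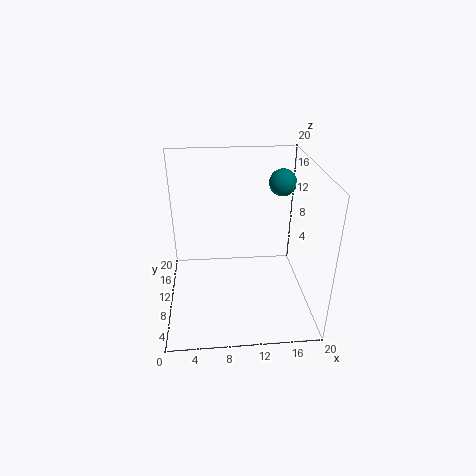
a = 17; b = 15; c = 16; col = 'teal'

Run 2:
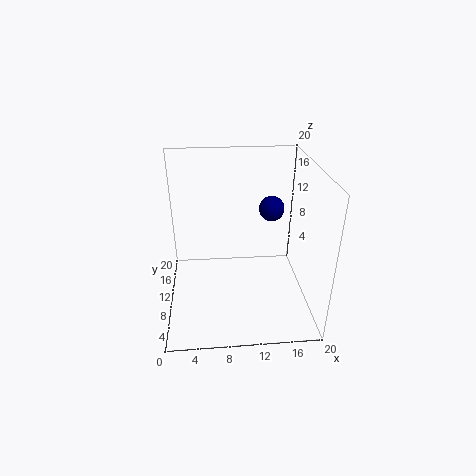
a = 16; b = 17; c = 11; col = 'navy'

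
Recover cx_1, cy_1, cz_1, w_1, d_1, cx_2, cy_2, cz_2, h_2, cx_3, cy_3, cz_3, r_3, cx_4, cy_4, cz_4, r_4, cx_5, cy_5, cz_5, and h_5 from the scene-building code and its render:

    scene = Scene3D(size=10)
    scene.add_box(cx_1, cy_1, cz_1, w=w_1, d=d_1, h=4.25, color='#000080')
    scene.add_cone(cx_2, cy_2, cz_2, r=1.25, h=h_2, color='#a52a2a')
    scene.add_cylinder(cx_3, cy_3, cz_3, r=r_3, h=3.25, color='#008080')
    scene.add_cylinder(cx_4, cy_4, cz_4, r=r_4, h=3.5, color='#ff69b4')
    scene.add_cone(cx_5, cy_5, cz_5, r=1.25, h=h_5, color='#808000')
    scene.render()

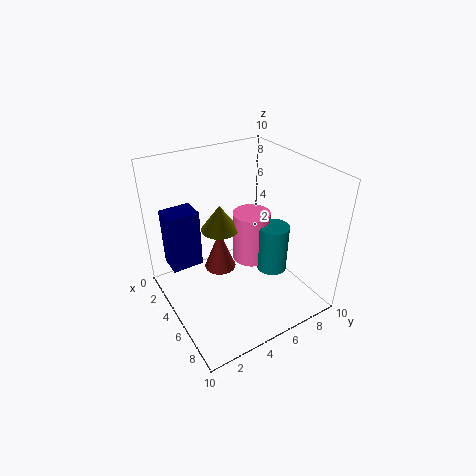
cx_1 = 1.5; cy_1 = 0.75; cz_1 = 2.5; w_1 = 1.75; d_1 = 2.25; cx_2 = 2.25; cy_2 = 5; cz_2 = 0.75; h_2 = 3.25; cx_3 = 7; cy_3 = 6.5; cz_3 = 3.25; r_3 = 1; cx_4 = 5.5; cy_4 = 5.75; cz_4 = 3.5; r_4 = 1.25; cx_5 = 4.75; cy_5 = 3.75; cz_5 = 6; h_5 = 1.75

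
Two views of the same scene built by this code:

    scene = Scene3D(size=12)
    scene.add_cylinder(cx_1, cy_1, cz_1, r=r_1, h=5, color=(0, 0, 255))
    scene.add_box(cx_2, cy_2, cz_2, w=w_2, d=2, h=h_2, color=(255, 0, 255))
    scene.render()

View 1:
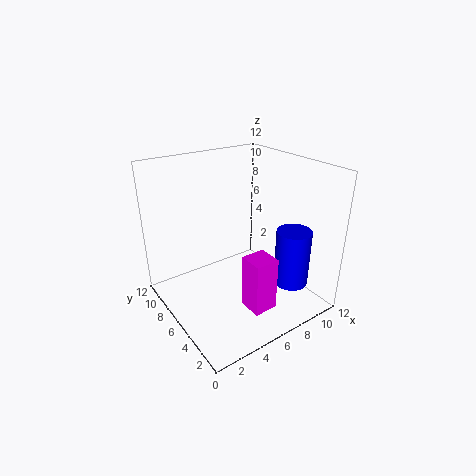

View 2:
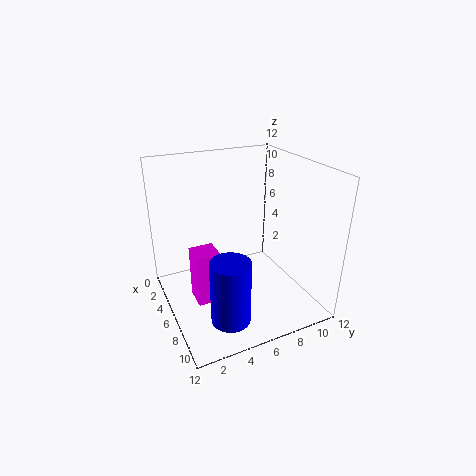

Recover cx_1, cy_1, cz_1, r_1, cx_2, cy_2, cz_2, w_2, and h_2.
cx_1 = 10; cy_1 = 3.5; cz_1 = 1.5; r_1 = 1.5; cx_2 = 5; cy_2 = 2; cz_2 = 1; w_2 = 2; h_2 = 4.5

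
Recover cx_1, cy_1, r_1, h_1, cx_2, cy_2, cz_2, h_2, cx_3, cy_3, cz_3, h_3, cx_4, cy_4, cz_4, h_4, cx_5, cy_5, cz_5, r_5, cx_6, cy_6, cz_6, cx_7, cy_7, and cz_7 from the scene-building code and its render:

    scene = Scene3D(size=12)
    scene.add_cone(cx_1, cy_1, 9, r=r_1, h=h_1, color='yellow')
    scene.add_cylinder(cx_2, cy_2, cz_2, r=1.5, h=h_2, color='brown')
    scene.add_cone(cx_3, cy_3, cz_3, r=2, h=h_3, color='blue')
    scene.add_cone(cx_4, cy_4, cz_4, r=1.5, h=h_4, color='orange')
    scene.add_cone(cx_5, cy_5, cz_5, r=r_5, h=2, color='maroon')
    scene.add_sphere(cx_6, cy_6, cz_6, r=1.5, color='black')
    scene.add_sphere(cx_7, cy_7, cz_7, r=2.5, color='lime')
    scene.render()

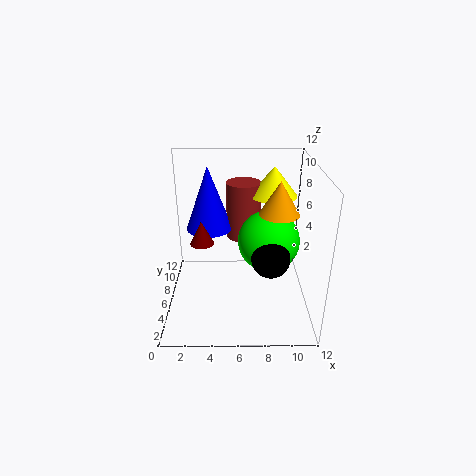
cx_1 = 9
cy_1 = 8
r_1 = 2
h_1 = 2.5
cx_2 = 6.5
cy_2 = 8.5
cz_2 = 5
h_2 = 5
cx_3 = 3.5
cy_3 = 8
cz_3 = 6
h_3 = 5.5
cx_4 = 9
cy_4 = 4
cz_4 = 9
h_4 = 2.5
cx_5 = 3
cy_5 = 6
cz_5 = 5.5
r_5 = 1
cx_6 = 8.5
cy_6 = 3.5
cz_6 = 5.5
cx_7 = 8.5
cy_7 = 5.5
cz_7 = 6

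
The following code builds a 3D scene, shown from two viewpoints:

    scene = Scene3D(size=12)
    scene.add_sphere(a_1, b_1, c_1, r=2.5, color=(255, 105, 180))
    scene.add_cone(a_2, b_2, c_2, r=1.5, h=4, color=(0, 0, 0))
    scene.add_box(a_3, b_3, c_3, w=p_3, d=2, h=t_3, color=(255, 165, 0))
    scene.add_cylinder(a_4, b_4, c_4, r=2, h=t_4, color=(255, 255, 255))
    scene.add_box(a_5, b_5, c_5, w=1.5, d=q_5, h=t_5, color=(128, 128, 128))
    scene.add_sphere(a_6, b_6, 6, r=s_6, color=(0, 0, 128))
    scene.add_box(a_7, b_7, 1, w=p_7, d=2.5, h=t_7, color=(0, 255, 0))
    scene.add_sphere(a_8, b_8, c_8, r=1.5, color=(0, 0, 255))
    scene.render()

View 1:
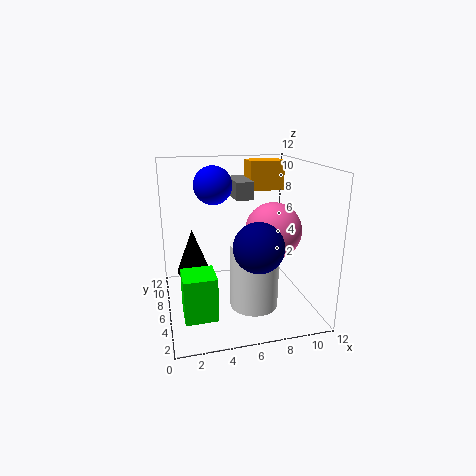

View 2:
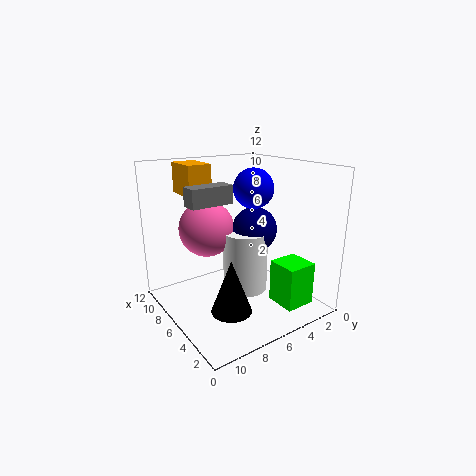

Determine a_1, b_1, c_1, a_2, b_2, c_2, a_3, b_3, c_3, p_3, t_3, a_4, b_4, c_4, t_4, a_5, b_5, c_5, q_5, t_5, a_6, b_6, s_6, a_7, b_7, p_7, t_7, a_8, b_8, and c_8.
a_1 = 9.5
b_1 = 7
c_1 = 6
a_2 = 2.5
b_2 = 9
c_2 = 2
a_3 = 7.5
b_3 = 7.5
c_3 = 9.5
p_3 = 3
t_3 = 2.5
a_4 = 7
b_4 = 4.5
c_4 = 0.5
t_4 = 5.5
a_5 = 6
b_5 = 6.5
c_5 = 9
q_5 = 3.5
t_5 = 1.5
a_6 = 7
b_6 = 3.5
s_6 = 2
a_7 = 1
b_7 = 2
p_7 = 2.5
t_7 = 3.5
a_8 = 4
b_8 = 6
c_8 = 10.5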